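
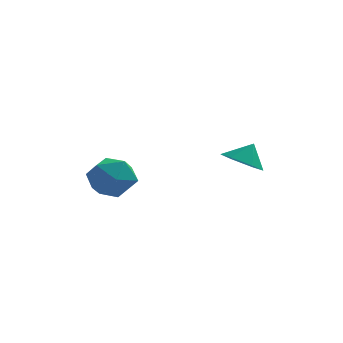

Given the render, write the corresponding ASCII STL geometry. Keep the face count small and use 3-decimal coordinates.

solid 
facet normal -0.000 0.945 0.327
outer loop
vertex -2.186 -1.118 -2.375
vertex -2.192 -1.513 -1.232
vertex -1.142 -1.317 -1.798
endloop
endfacet
facet normal 0.337 0.892 -0.301
outer loop
vertex -2.186 -1.118 -2.375
vertex -1.142 -1.317 -1.798
vertex -1.27 -1.658 -2.951
endloop
endfacet
facet normal -0.122 0.620 -0.775
outer loop
vertex -2.186 -1.118 -2.375
vertex -1.27 -1.658 -2.951
vertex -2.4 -2.064 -3.098
endloop
endfacet
facet normal -0.743 0.505 -0.440
outer loop
vertex -2.186 -1.118 -2.375
vertex -2.4 -2.064 -3.098
vertex -2.97 -1.975 -2.035
endloop
endfacet
facet normal -0.667 0.705 0.240
outer loop
vertex -2.186 -1.118 -2.375
vertex -2.97 -1.975 -2.035
vertex -2.192 -1.513 -1.232
endloop
endfacet
facet normal 0.874 0.431 -0.224
outer loop
vertex -1.27 -1.658 -2.951
vertex -1.142 -1.317 -1.798
vertex -0.71 -2.385 -2.165
endloop
endfacet
facet normal 0.330 0.516 0.791
outer loop
vertex -1.142 -1.317 -1.798
vertex -2.192 -1.513 -1.232
vertex -1.28 -2.296 -1.102
endloop
endfacet
facet normal -0.748 0.128 0.651
outer loop
vertex -2.192 -1.513 -1.232
vertex -2.97 -1.975 -2.035
vertex -2.41 -2.702 -1.249
endloop
endfacet
facet normal -0.871 -0.197 -0.450
outer loop
vertex -2.97 -1.975 -2.035
vertex -2.4 -2.064 -3.098
vertex -2.538 -3.043 -2.402
endloop
endfacet
facet normal 0.133 -0.010 -0.991
outer loop
vertex -2.4 -2.064 -3.098
vertex -1.27 -1.658 -2.951
vertex -1.488 -2.847 -2.968
endloop
endfacet
facet normal 0.743 -0.505 0.440
outer loop
vertex -1.494 -3.242 -1.825
vertex -0.71 -2.385 -2.165
vertex -1.28 -2.296 -1.102
endloop
endfacet
facet normal 0.122 -0.620 0.775
outer loop
vertex -1.494 -3.242 -1.825
vertex -1.28 -2.296 -1.102
vertex -2.41 -2.702 -1.249
endloop
endfacet
facet normal -0.337 -0.892 0.301
outer loop
vertex -1.494 -3.242 -1.825
vertex -2.41 -2.702 -1.249
vertex -2.538 -3.043 -2.402
endloop
endfacet
facet normal 0.000 -0.945 -0.327
outer loop
vertex -1.494 -3.242 -1.825
vertex -2.538 -3.043 -2.402
vertex -1.488 -2.847 -2.968
endloop
endfacet
facet normal 0.667 -0.705 -0.240
outer loop
vertex -1.494 -3.242 -1.825
vertex -1.488 -2.847 -2.968
vertex -0.71 -2.385 -2.165
endloop
endfacet
facet normal 0.871 0.197 0.450
outer loop
vertex -1.28 -2.296 -1.102
vertex -0.71 -2.385 -2.165
vertex -1.142 -1.317 -1.798
endloop
endfacet
facet normal -0.133 0.010 0.991
outer loop
vertex -2.41 -2.702 -1.249
vertex -1.28 -2.296 -1.102
vertex -2.192 -1.513 -1.232
endloop
endfacet
facet normal -0.874 -0.431 0.224
outer loop
vertex -2.538 -3.043 -2.402
vertex -2.41 -2.702 -1.249
vertex -2.97 -1.975 -2.035
endloop
endfacet
facet normal -0.330 -0.516 -0.791
outer loop
vertex -1.488 -2.847 -2.968
vertex -2.538 -3.043 -2.402
vertex -2.4 -2.064 -3.098
endloop
endfacet
facet normal 0.748 -0.128 -0.651
outer loop
vertex -0.71 -2.385 -2.165
vertex -1.488 -2.847 -2.968
vertex -1.27 -1.658 -2.951
endloop
endfacet
facet normal -0.405 -0.370 -0.836
outer loop
vertex 4.168 1.904 -2.9
vertex 3.219 2.009 -2.487
vertex 3.638 2.788 -3.035
endloop
endfacet
facet normal 0.850 0.521 0.079
outer loop
vertex 4.168 1.904 -2.9
vertex 3.638 2.788 -3.035
vertex 3.701 2.451 -1.493
endloop
endfacet
facet normal -0.404 -0.371 -0.836
outer loop
vertex 3.638 2.788 -3.035
vertex 3.219 2.009 -2.487
vertex 2.689 2.894 -2.623
endloop
endfacet
facet normal 0.195 0.960 0.202
outer loop
vertex 3.638 2.788 -3.035
vertex 2.689 2.894 -2.623
vertex 3.701 2.451 -1.493
endloop
endfacet
facet normal -0.404 -0.371 -0.836
outer loop
vertex 2.689 2.894 -2.623
vertex 3.219 2.009 -2.487
vertex 2.27 2.115 -2.075
endloop
endfacet
facet normal -0.410 0.662 0.627
outer loop
vertex 2.689 2.894 -2.623
vertex 2.27 2.115 -2.075
vertex 3.701 2.451 -1.493
endloop
endfacet
facet normal -0.404 -0.371 -0.836
outer loop
vertex 2.27 2.115 -2.075
vertex 3.219 2.009 -2.487
vertex 2.801 1.231 -1.939
endloop
endfacet
facet normal -0.361 -0.074 0.930
outer loop
vertex 2.27 2.115 -2.075
vertex 2.801 1.231 -1.939
vertex 3.701 2.451 -1.493
endloop
endfacet
facet normal -0.405 -0.371 -0.836
outer loop
vertex 2.801 1.231 -1.939
vertex 3.219 2.009 -2.487
vertex 3.749 1.125 -2.352
endloop
endfacet
facet normal 0.294 -0.512 0.807
outer loop
vertex 2.801 1.231 -1.939
vertex 3.749 1.125 -2.352
vertex 3.701 2.451 -1.493
endloop
endfacet
facet normal -0.405 -0.370 -0.836
outer loop
vertex 3.749 1.125 -2.352
vertex 3.219 2.009 -2.487
vertex 4.168 1.904 -2.9
endloop
endfacet
facet normal 0.899 -0.215 0.382
outer loop
vertex 3.749 1.125 -2.352
vertex 4.168 1.904 -2.9
vertex 3.701 2.451 -1.493
endloop
endfacet

endsolid


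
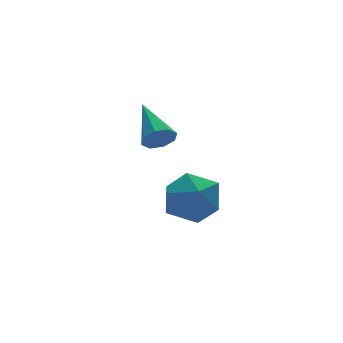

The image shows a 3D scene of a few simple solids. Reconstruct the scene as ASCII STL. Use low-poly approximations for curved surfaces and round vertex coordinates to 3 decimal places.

solid 
facet normal -0.458 -0.144 0.877
outer loop
vertex 0.373 -3.274 -3.295
vertex 1.072 -3.989 -3.047
vertex 1.235 -3.002 -2.8
endloop
endfacet
facet normal -0.542 0.528 0.654
outer loop
vertex 0.373 -3.274 -3.295
vertex 1.235 -3.002 -2.8
vertex 0.876 -2.418 -3.569
endloop
endfacet
facet normal -0.860 0.510 0.014
outer loop
vertex 0.373 -3.274 -3.295
vertex 0.876 -2.418 -3.569
vertex 0.492 -3.045 -4.292
endloop
endfacet
facet normal -0.973 -0.173 -0.156
outer loop
vertex 0.373 -3.274 -3.295
vertex 0.492 -3.045 -4.292
vertex 0.613 -4.016 -3.969
endloop
endfacet
facet normal -0.724 -0.577 0.377
outer loop
vertex 0.373 -3.274 -3.295
vertex 0.613 -4.016 -3.969
vertex 1.072 -3.989 -3.047
endloop
endfacet
facet normal 0.106 0.815 0.570
outer loop
vertex 0.876 -2.418 -3.569
vertex 1.235 -3.002 -2.8
vertex 1.887 -2.604 -3.491
endloop
endfacet
facet normal 0.241 -0.273 0.931
outer loop
vertex 1.235 -3.002 -2.8
vertex 1.072 -3.989 -3.047
vertex 2.008 -3.575 -3.168
endloop
endfacet
facet normal -0.189 -0.974 0.122
outer loop
vertex 1.072 -3.989 -3.047
vertex 0.613 -4.016 -3.969
vertex 1.624 -4.202 -3.891
endloop
endfacet
facet normal -0.590 -0.320 -0.741
outer loop
vertex 0.613 -4.016 -3.969
vertex 0.492 -3.045 -4.292
vertex 1.265 -3.618 -4.66
endloop
endfacet
facet normal -0.408 0.786 -0.465
outer loop
vertex 0.492 -3.045 -4.292
vertex 0.876 -2.418 -3.569
vertex 1.428 -2.631 -4.413
endloop
endfacet
facet normal 0.973 0.173 0.156
outer loop
vertex 2.127 -3.346 -4.165
vertex 1.887 -2.604 -3.491
vertex 2.008 -3.575 -3.168
endloop
endfacet
facet normal 0.860 -0.510 -0.014
outer loop
vertex 2.127 -3.346 -4.165
vertex 2.008 -3.575 -3.168
vertex 1.624 -4.202 -3.891
endloop
endfacet
facet normal 0.542 -0.528 -0.654
outer loop
vertex 2.127 -3.346 -4.165
vertex 1.624 -4.202 -3.891
vertex 1.265 -3.618 -4.66
endloop
endfacet
facet normal 0.458 0.144 -0.877
outer loop
vertex 2.127 -3.346 -4.165
vertex 1.265 -3.618 -4.66
vertex 1.428 -2.631 -4.413
endloop
endfacet
facet normal 0.724 0.577 -0.377
outer loop
vertex 2.127 -3.346 -4.165
vertex 1.428 -2.631 -4.413
vertex 1.887 -2.604 -3.491
endloop
endfacet
facet normal 0.590 0.320 0.741
outer loop
vertex 2.008 -3.575 -3.168
vertex 1.887 -2.604 -3.491
vertex 1.235 -3.002 -2.8
endloop
endfacet
facet normal 0.408 -0.786 0.465
outer loop
vertex 1.624 -4.202 -3.891
vertex 2.008 -3.575 -3.168
vertex 1.072 -3.989 -3.047
endloop
endfacet
facet normal -0.106 -0.815 -0.570
outer loop
vertex 1.265 -3.618 -4.66
vertex 1.624 -4.202 -3.891
vertex 0.613 -4.016 -3.969
endloop
endfacet
facet normal -0.241 0.273 -0.931
outer loop
vertex 1.428 -2.631 -4.413
vertex 1.265 -3.618 -4.66
vertex 0.492 -3.045 -4.292
endloop
endfacet
facet normal 0.189 0.974 -0.122
outer loop
vertex 1.887 -2.604 -3.491
vertex 1.428 -2.631 -4.413
vertex 0.876 -2.418 -3.569
endloop
endfacet
facet normal -0.159 -0.889 -0.430
outer loop
vertex -0.128 -4.316 0.027
vertex -0.298 -4.064 -0.431
vertex 0.187 -4.242 -0.242
endloop
endfacet
facet normal 0.662 -0.139 0.737
outer loop
vertex -0.128 -4.316 0.027
vertex 0.187 -4.242 -0.242
vertex -0.042 -2.616 0.271
endloop
endfacet
facet normal -0.158 -0.888 -0.431
outer loop
vertex 0.187 -4.242 -0.242
vertex -0.298 -4.064 -0.431
vertex 0.218 -4.063 -0.622
endloop
endfacet
facet normal 0.987 0.099 0.127
outer loop
vertex 0.187 -4.242 -0.242
vertex 0.218 -4.063 -0.622
vertex -0.042 -2.616 0.271
endloop
endfacet
facet normal -0.158 -0.889 -0.431
outer loop
vertex 0.218 -4.063 -0.622
vertex -0.298 -4.064 -0.431
vertex -0.053 -3.885 -0.89
endloop
endfacet
facet normal 0.761 0.434 -0.482
outer loop
vertex 0.218 -4.063 -0.622
vertex -0.053 -3.885 -0.89
vertex -0.042 -2.616 0.271
endloop
endfacet
facet normal -0.156 -0.889 -0.430
outer loop
vertex -0.053 -3.885 -0.89
vertex -0.298 -4.064 -0.431
vertex -0.468 -3.812 -0.89
endloop
endfacet
facet normal 0.118 0.670 -0.733
outer loop
vertex -0.053 -3.885 -0.89
vertex -0.468 -3.812 -0.89
vertex -0.042 -2.616 0.271
endloop
endfacet
facet normal -0.156 -0.889 -0.430
outer loop
vertex -0.468 -3.812 -0.89
vertex -0.298 -4.064 -0.431
vertex -0.783 -3.887 -0.621
endloop
endfacet
facet normal -0.569 0.668 -0.480
outer loop
vertex -0.468 -3.812 -0.89
vertex -0.783 -3.887 -0.621
vertex -0.042 -2.616 0.271
endloop
endfacet
facet normal -0.155 -0.889 -0.431
outer loop
vertex -0.783 -3.887 -0.621
vertex -0.298 -4.064 -0.431
vertex -0.814 -4.066 -0.241
endloop
endfacet
facet normal -0.894 0.430 0.130
outer loop
vertex -0.783 -3.887 -0.621
vertex -0.814 -4.066 -0.241
vertex -0.042 -2.616 0.271
endloop
endfacet
facet normal -0.155 -0.889 -0.431
outer loop
vertex -0.814 -4.066 -0.241
vertex -0.298 -4.064 -0.431
vertex -0.542 -4.244 0.028
endloop
endfacet
facet normal -0.668 0.095 0.738
outer loop
vertex -0.814 -4.066 -0.241
vertex -0.542 -4.244 0.028
vertex -0.042 -2.616 0.271
endloop
endfacet
facet normal -0.156 -0.889 -0.431
outer loop
vertex -0.542 -4.244 0.028
vertex -0.298 -4.064 -0.431
vertex -0.128 -4.316 0.027
endloop
endfacet
facet normal -0.022 -0.141 0.990
outer loop
vertex -0.542 -4.244 0.028
vertex -0.128 -4.316 0.027
vertex -0.042 -2.616 0.271
endloop
endfacet

endsolid


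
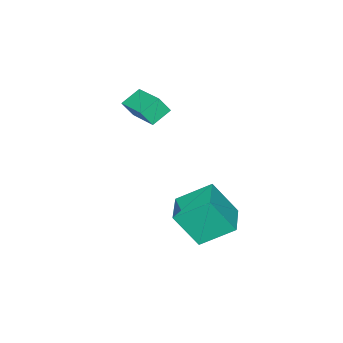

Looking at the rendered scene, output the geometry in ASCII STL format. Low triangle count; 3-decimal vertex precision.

solid 
facet normal -0.285 0.483 -0.828
outer loop
vertex 1.761 4.462 -2.171
vertex 3.189 5.453 -2.085
vertex 2.786 3.085 -3.328
endloop
endfacet
facet normal -0.821 -0.569 -0.049
outer loop
vertex 3.411 2.027 -1.515
vertex 1.761 4.462 -2.171
vertex 2.786 3.085 -3.328
endloop
endfacet
facet normal -0.285 0.483 -0.828
outer loop
vertex 2.786 3.085 -3.328
vertex 3.189 5.453 -2.085
vertex 4.214 4.076 -3.242
endloop
endfacet
facet normal 0.495 -0.665 -0.559
outer loop
vertex 4.214 4.076 -3.242
vertex 3.411 2.027 -1.515
vertex 2.786 3.085 -3.328
endloop
endfacet
facet normal -0.495 0.665 0.559
outer loop
vertex 1.761 4.462 -2.171
vertex 3.814 4.395 -0.272
vertex 3.189 5.453 -2.085
endloop
endfacet
facet normal -0.821 -0.569 -0.049
outer loop
vertex 2.386 3.404 -0.358
vertex 1.761 4.462 -2.171
vertex 3.411 2.027 -1.515
endloop
endfacet
facet normal -0.495 0.665 0.559
outer loop
vertex 2.386 3.404 -0.358
vertex 3.814 4.395 -0.272
vertex 1.761 4.462 -2.171
endloop
endfacet
facet normal 0.821 0.569 0.049
outer loop
vertex 3.189 5.453 -2.085
vertex 3.814 4.395 -0.272
vertex 4.214 4.076 -3.242
endloop
endfacet
facet normal 0.495 -0.665 -0.559
outer loop
vertex 4.839 3.018 -1.429
vertex 3.411 2.027 -1.515
vertex 4.214 4.076 -3.242
endloop
endfacet
facet normal 0.821 0.569 0.049
outer loop
vertex 4.214 4.076 -3.242
vertex 3.814 4.395 -0.272
vertex 4.839 3.018 -1.429
endloop
endfacet
facet normal 0.285 -0.483 0.828
outer loop
vertex 4.839 3.018 -1.429
vertex 2.386 3.404 -0.358
vertex 3.411 2.027 -1.515
endloop
endfacet
facet normal 0.285 -0.483 0.828
outer loop
vertex 3.814 4.395 -0.272
vertex 2.386 3.404 -0.358
vertex 4.839 3.018 -1.429
endloop
endfacet
facet normal -0.352 0.422 -0.835
outer loop
vertex 0.665 -1.709 2.17
vertex 1.448 0.163 2.786
vertex 1.697 -1.956 1.61
endloop
endfacet
facet normal -0.369 -0.883 -0.291
outer loop
vertex 2.052 -2.383 2.454
vertex 0.665 -1.709 2.17
vertex 1.697 -1.956 1.61
endloop
endfacet
facet normal -0.352 0.422 -0.835
outer loop
vertex 1.697 -1.956 1.61
vertex 1.448 0.163 2.786
vertex 2.48 -0.085 2.226
endloop
endfacet
facet normal 0.860 -0.206 -0.466
outer loop
vertex 2.48 -0.085 2.226
vertex 2.052 -2.383 2.454
vertex 1.697 -1.956 1.61
endloop
endfacet
facet normal -0.860 0.206 0.466
outer loop
vertex 0.665 -1.709 2.17
vertex 1.803 -0.264 3.63
vertex 1.448 0.163 2.786
endloop
endfacet
facet normal -0.370 -0.883 -0.290
outer loop
vertex 1.02 -2.135 3.014
vertex 0.665 -1.709 2.17
vertex 2.052 -2.383 2.454
endloop
endfacet
facet normal -0.860 0.207 0.466
outer loop
vertex 1.02 -2.135 3.014
vertex 1.803 -0.264 3.63
vertex 0.665 -1.709 2.17
endloop
endfacet
facet normal 0.370 0.882 0.291
outer loop
vertex 1.448 0.163 2.786
vertex 1.803 -0.264 3.63
vertex 2.48 -0.085 2.226
endloop
endfacet
facet normal 0.860 -0.206 -0.466
outer loop
vertex 2.835 -0.511 3.07
vertex 2.052 -2.383 2.454
vertex 2.48 -0.085 2.226
endloop
endfacet
facet normal 0.369 0.883 0.290
outer loop
vertex 2.48 -0.085 2.226
vertex 1.803 -0.264 3.63
vertex 2.835 -0.511 3.07
endloop
endfacet
facet normal 0.352 -0.422 0.835
outer loop
vertex 2.835 -0.511 3.07
vertex 1.02 -2.135 3.014
vertex 2.052 -2.383 2.454
endloop
endfacet
facet normal 0.352 -0.422 0.835
outer loop
vertex 1.803 -0.264 3.63
vertex 1.02 -2.135 3.014
vertex 2.835 -0.511 3.07
endloop
endfacet

endsolid


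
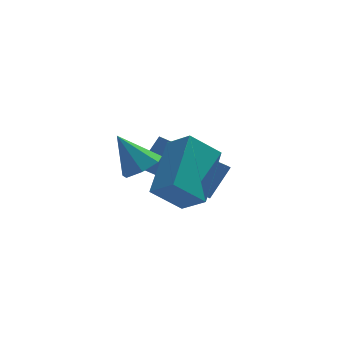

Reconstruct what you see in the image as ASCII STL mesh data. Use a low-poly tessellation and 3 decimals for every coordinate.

solid 
facet normal -0.816 0.364 0.450
outer loop
vertex -1.944 2.82 0.036
vertex -1.278 3.209 0.93
vertex -1.784 3.917 -0.561
endloop
endfacet
facet normal -0.564 -0.330 -0.757
outer loop
vertex -0.062 3.151 -1.51
vertex -1.944 2.82 0.036
vertex -1.784 3.917 -0.561
endloop
endfacet
facet normal -0.816 0.364 0.450
outer loop
vertex -1.784 3.917 -0.561
vertex -1.278 3.209 0.93
vertex -1.118 4.307 0.332
endloop
endfacet
facet normal 0.126 0.871 -0.474
outer loop
vertex -1.118 4.307 0.332
vertex -0.062 3.151 -1.51
vertex -1.784 3.917 -0.561
endloop
endfacet
facet normal -0.127 -0.872 0.474
outer loop
vertex -1.944 2.82 0.036
vertex 0.444 2.443 -0.019
vertex -1.278 3.209 0.93
endloop
endfacet
facet normal -0.564 -0.330 -0.757
outer loop
vertex -0.222 2.053 -0.912
vertex -1.944 2.82 0.036
vertex -0.062 3.151 -1.51
endloop
endfacet
facet normal -0.127 -0.871 0.475
outer loop
vertex -0.222 2.053 -0.912
vertex 0.444 2.443 -0.019
vertex -1.944 2.82 0.036
endloop
endfacet
facet normal 0.564 0.330 0.757
outer loop
vertex -1.278 3.209 0.93
vertex 0.444 2.443 -0.019
vertex -1.118 4.307 0.332
endloop
endfacet
facet normal 0.127 0.871 -0.474
outer loop
vertex 0.604 3.54 -0.616
vertex -0.062 3.151 -1.51
vertex -1.118 4.307 0.332
endloop
endfacet
facet normal 0.564 0.330 0.757
outer loop
vertex -1.118 4.307 0.332
vertex 0.444 2.443 -0.019
vertex 0.604 3.54 -0.616
endloop
endfacet
facet normal 0.816 -0.364 -0.450
outer loop
vertex 0.604 3.54 -0.616
vertex -0.222 2.053 -0.912
vertex -0.062 3.151 -1.51
endloop
endfacet
facet normal 0.816 -0.364 -0.450
outer loop
vertex 0.444 2.443 -0.019
vertex -0.222 2.053 -0.912
vertex 0.604 3.54 -0.616
endloop
endfacet
facet normal 0.462 -0.353 -0.814
outer loop
vertex -2.008 0.39 1.765
vertex -2.348 0.755 1.414
vertex -1.807 0.87 1.671
endloop
endfacet
facet normal 0.540 -0.062 0.839
outer loop
vertex -2.008 0.39 1.765
vertex -1.807 0.87 1.671
vertex -2.912 1.185 2.406
endloop
endfacet
facet normal 0.462 -0.353 -0.814
outer loop
vertex -1.807 0.87 1.671
vertex -2.348 0.755 1.414
vertex -2.013 1.264 1.383
endloop
endfacet
facet normal 0.537 0.663 0.523
outer loop
vertex -1.807 0.87 1.671
vertex -2.013 1.264 1.383
vertex -2.912 1.185 2.406
endloop
endfacet
facet normal 0.463 -0.354 -0.813
outer loop
vertex -2.013 1.264 1.383
vertex -2.348 0.755 1.414
vertex -2.471 1.274 1.118
endloop
endfacet
facet normal -0.015 0.998 0.064
outer loop
vertex -2.013 1.264 1.383
vertex -2.471 1.274 1.118
vertex -2.912 1.185 2.406
endloop
endfacet
facet normal 0.462 -0.354 -0.813
outer loop
vertex -2.471 1.274 1.118
vertex -2.348 0.755 1.414
vertex -2.837 0.893 1.076
endloop
endfacet
facet normal -0.697 0.691 -0.191
outer loop
vertex -2.471 1.274 1.118
vertex -2.837 0.893 1.076
vertex -2.912 1.185 2.406
endloop
endfacet
facet normal 0.463 -0.353 -0.813
outer loop
vertex -2.837 0.893 1.076
vertex -2.348 0.755 1.414
vertex -2.834 0.408 1.288
endloop
endfacet
facet normal -0.998 -0.028 -0.050
outer loop
vertex -2.837 0.893 1.076
vertex -2.834 0.408 1.288
vertex -2.912 1.185 2.406
endloop
endfacet
facet normal 0.463 -0.353 -0.813
outer loop
vertex -2.834 0.408 1.288
vertex -2.348 0.755 1.414
vertex -2.465 0.184 1.595
endloop
endfacet
facet normal -0.690 -0.616 0.380
outer loop
vertex -2.834 0.408 1.288
vertex -2.465 0.184 1.595
vertex -2.912 1.185 2.406
endloop
endfacet
facet normal 0.462 -0.353 -0.814
outer loop
vertex -2.465 0.184 1.595
vertex -2.348 0.755 1.414
vertex -2.008 0.39 1.765
endloop
endfacet
facet normal -0.004 -0.631 0.776
outer loop
vertex -2.465 0.184 1.595
vertex -2.008 0.39 1.765
vertex -2.912 1.185 2.406
endloop
endfacet
facet normal -0.520 0.617 -0.591
outer loop
vertex -1.447 1.916 1.509
vertex -0.598 1.904 0.749
vertex -2.232 0.436 0.656
endloop
endfacet
facet normal -0.744 0.010 0.668
outer loop
vertex -1.742 -0.144 1.211
vertex -1.447 1.916 1.509
vertex -2.232 0.436 0.656
endloop
endfacet
facet normal -0.520 0.617 -0.591
outer loop
vertex -2.232 0.436 0.656
vertex -0.598 1.904 0.749
vertex -1.382 0.424 -0.105
endloop
endfacet
facet normal -0.418 -0.787 -0.454
outer loop
vertex -1.382 0.424 -0.105
vertex -1.742 -0.144 1.211
vertex -2.232 0.436 0.656
endloop
endfacet
facet normal 0.418 0.787 0.454
outer loop
vertex -1.447 1.916 1.509
vertex -0.108 1.324 1.304
vertex -0.598 1.904 0.749
endloop
endfacet
facet normal -0.745 0.010 0.666
outer loop
vertex -0.958 1.336 2.065
vertex -1.447 1.916 1.509
vertex -1.742 -0.144 1.211
endloop
endfacet
facet normal 0.418 0.787 0.454
outer loop
vertex -0.958 1.336 2.065
vertex -0.108 1.324 1.304
vertex -1.447 1.916 1.509
endloop
endfacet
facet normal 0.745 -0.009 -0.667
outer loop
vertex -0.598 1.904 0.749
vertex -0.108 1.324 1.304
vertex -1.382 0.424 -0.105
endloop
endfacet
facet normal -0.417 -0.787 -0.454
outer loop
vertex -0.893 -0.156 0.451
vertex -1.742 -0.144 1.211
vertex -1.382 0.424 -0.105
endloop
endfacet
facet normal 0.745 -0.011 -0.667
outer loop
vertex -1.382 0.424 -0.105
vertex -0.108 1.324 1.304
vertex -0.893 -0.156 0.451
endloop
endfacet
facet normal 0.520 -0.617 0.591
outer loop
vertex -0.893 -0.156 0.451
vertex -0.958 1.336 2.065
vertex -1.742 -0.144 1.211
endloop
endfacet
facet normal 0.520 -0.617 0.591
outer loop
vertex -0.108 1.324 1.304
vertex -0.958 1.336 2.065
vertex -0.893 -0.156 0.451
endloop
endfacet

endsolid


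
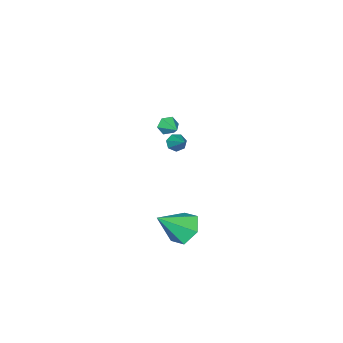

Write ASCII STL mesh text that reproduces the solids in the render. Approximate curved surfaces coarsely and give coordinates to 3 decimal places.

solid 
facet normal -0.679 0.322 -0.660
outer loop
vertex -0.605 3.884 -4.071
vertex -1.318 3.262 -3.641
vertex -1.197 4.234 -3.292
endloop
endfacet
facet normal 0.706 0.667 0.237
outer loop
vertex -0.605 3.884 -4.071
vertex -1.197 4.234 -3.292
vertex -0.002 2.638 -2.359
endloop
endfacet
facet normal -0.679 0.322 -0.660
outer loop
vertex -1.197 4.234 -3.292
vertex -1.318 3.262 -3.641
vertex -1.911 3.612 -2.861
endloop
endfacet
facet normal 0.048 0.531 0.846
outer loop
vertex -1.197 4.234 -3.292
vertex -1.911 3.612 -2.861
vertex -0.002 2.638 -2.359
endloop
endfacet
facet normal -0.679 0.322 -0.660
outer loop
vertex -1.911 3.612 -2.861
vertex -1.318 3.262 -3.641
vertex -2.032 2.64 -3.21
endloop
endfacet
facet normal -0.372 -0.272 0.887
outer loop
vertex -1.911 3.612 -2.861
vertex -2.032 2.64 -3.21
vertex -0.002 2.638 -2.359
endloop
endfacet
facet normal -0.678 0.321 -0.661
outer loop
vertex -2.032 2.64 -3.21
vertex -1.318 3.262 -3.641
vertex -1.439 2.289 -3.989
endloop
endfacet
facet normal -0.135 -0.938 0.320
outer loop
vertex -2.032 2.64 -3.21
vertex -1.439 2.289 -3.989
vertex -0.002 2.638 -2.359
endloop
endfacet
facet normal -0.679 0.321 -0.660
outer loop
vertex -1.439 2.289 -3.989
vertex -1.318 3.262 -3.641
vertex -0.726 2.911 -4.42
endloop
endfacet
facet normal 0.524 -0.801 -0.290
outer loop
vertex -1.439 2.289 -3.989
vertex -0.726 2.911 -4.42
vertex -0.002 2.638 -2.359
endloop
endfacet
facet normal -0.679 0.321 -0.660
outer loop
vertex -0.726 2.911 -4.42
vertex -1.318 3.262 -3.641
vertex -0.605 3.884 -4.071
endloop
endfacet
facet normal 0.944 0.001 -0.331
outer loop
vertex -0.726 2.911 -4.42
vertex -0.605 3.884 -4.071
vertex -0.002 2.638 -2.359
endloop
endfacet
facet normal -0.399 -0.708 -0.582
outer loop
vertex -0.437 2.998 2.769
vertex -0.908 3.105 2.962
vertex -0.672 3.313 2.547
endloop
endfacet
facet normal 0.838 0.308 -0.450
outer loop
vertex -0.437 2.998 2.769
vertex -0.672 3.313 2.547
vertex -0.292 4.195 3.858
endloop
endfacet
facet normal -0.399 -0.708 -0.582
outer loop
vertex -0.672 3.313 2.547
vertex -0.908 3.105 2.962
vertex -1.085 3.471 2.638
endloop
endfacet
facet normal 0.175 0.793 -0.584
outer loop
vertex -0.672 3.313 2.547
vertex -1.085 3.471 2.638
vertex -0.292 4.195 3.858
endloop
endfacet
facet normal -0.400 -0.708 -0.582
outer loop
vertex -1.085 3.471 2.638
vertex -0.908 3.105 2.962
vertex -1.364 3.354 2.972
endloop
endfacet
facet normal -0.530 0.834 -0.151
outer loop
vertex -1.085 3.471 2.638
vertex -1.364 3.354 2.972
vertex -0.292 4.195 3.858
endloop
endfacet
facet normal -0.399 -0.708 -0.582
outer loop
vertex -1.364 3.354 2.972
vertex -0.908 3.105 2.962
vertex -1.3 3.049 3.299
endloop
endfacet
facet normal -0.750 0.404 0.524
outer loop
vertex -1.364 3.354 2.972
vertex -1.3 3.049 3.299
vertex -0.292 4.195 3.858
endloop
endfacet
facet normal -0.400 -0.707 -0.583
outer loop
vertex -1.3 3.049 3.299
vertex -0.908 3.105 2.962
vertex -0.94 2.786 3.371
endloop
endfacet
facet normal -0.316 -0.177 0.932
outer loop
vertex -1.3 3.049 3.299
vertex -0.94 2.786 3.371
vertex -0.292 4.195 3.858
endloop
endfacet
facet normal -0.401 -0.707 -0.583
outer loop
vertex -0.94 2.786 3.371
vertex -0.908 3.105 2.962
vertex -0.556 2.763 3.135
endloop
endfacet
facet normal 0.442 -0.468 0.765
outer loop
vertex -0.94 2.786 3.371
vertex -0.556 2.763 3.135
vertex -0.292 4.195 3.858
endloop
endfacet
facet normal -0.400 -0.707 -0.584
outer loop
vertex -0.556 2.763 3.135
vertex -0.908 3.105 2.962
vertex -0.437 2.998 2.769
endloop
endfacet
facet normal 0.956 -0.252 0.149
outer loop
vertex -0.556 2.763 3.135
vertex -0.437 2.998 2.769
vertex -0.292 4.195 3.858
endloop
endfacet
facet normal -0.376 -0.867 -0.328
outer loop
vertex -3.902 -0.584 1.316
vertex -4.072 -0.321 0.816
vertex -3.537 -0.567 0.853
endloop
endfacet
facet normal 0.782 -0.113 0.613
outer loop
vertex -3.902 -0.584 1.316
vertex -3.537 -0.567 0.853
vertex -3.628 0.701 1.204
endloop
endfacet
facet normal -0.376 -0.867 -0.328
outer loop
vertex -3.537 -0.567 0.853
vertex -4.072 -0.321 0.816
vertex -3.707 -0.304 0.353
endloop
endfacet
facet normal 0.958 0.139 -0.253
outer loop
vertex -3.537 -0.567 0.853
vertex -3.707 -0.304 0.353
vertex -3.628 0.701 1.204
endloop
endfacet
facet normal -0.376 -0.867 -0.328
outer loop
vertex -3.707 -0.304 0.353
vertex -4.072 -0.321 0.816
vertex -4.242 -0.058 0.316
endloop
endfacet
facet normal 0.325 0.596 -0.734
outer loop
vertex -3.707 -0.304 0.353
vertex -4.242 -0.058 0.316
vertex -3.628 0.701 1.204
endloop
endfacet
facet normal -0.376 -0.867 -0.328
outer loop
vertex -4.242 -0.058 0.316
vertex -4.072 -0.321 0.816
vertex -4.607 -0.075 0.779
endloop
endfacet
facet normal -0.483 0.802 -0.351
outer loop
vertex -4.242 -0.058 0.316
vertex -4.607 -0.075 0.779
vertex -3.628 0.701 1.204
endloop
endfacet
facet normal -0.376 -0.867 -0.328
outer loop
vertex -4.607 -0.075 0.779
vertex -4.072 -0.321 0.816
vertex -4.437 -0.338 1.279
endloop
endfacet
facet normal -0.659 0.550 0.513
outer loop
vertex -4.607 -0.075 0.779
vertex -4.437 -0.338 1.279
vertex -3.628 0.701 1.204
endloop
endfacet
facet normal -0.376 -0.867 -0.328
outer loop
vertex -4.437 -0.338 1.279
vertex -4.072 -0.321 0.816
vertex -3.902 -0.584 1.316
endloop
endfacet
facet normal -0.026 0.092 0.995
outer loop
vertex -4.437 -0.338 1.279
vertex -3.902 -0.584 1.316
vertex -3.628 0.701 1.204
endloop
endfacet

endsolid


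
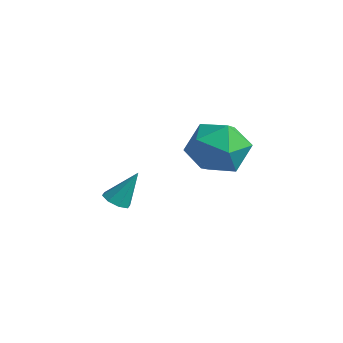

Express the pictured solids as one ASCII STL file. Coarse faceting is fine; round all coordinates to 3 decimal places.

solid 
facet normal -0.236 -0.468 -0.852
outer loop
vertex -2.504 1.094 -1.178
vertex -2.969 0.995 -0.995
vertex -2.76 1.376 -1.262
endloop
endfacet
facet normal 0.754 0.634 -0.169
outer loop
vertex -2.504 1.094 -1.178
vertex -2.76 1.376 -1.262
vertex -2.651 1.625 0.155
endloop
endfacet
facet normal -0.237 -0.467 -0.852
outer loop
vertex -2.76 1.376 -1.262
vertex -2.969 0.995 -0.995
vertex -3.139 1.435 -1.189
endloop
endfacet
facet normal 0.117 0.977 -0.181
outer loop
vertex -2.76 1.376 -1.262
vertex -3.139 1.435 -1.189
vertex -2.651 1.625 0.155
endloop
endfacet
facet normal -0.235 -0.467 -0.852
outer loop
vertex -3.139 1.435 -1.189
vertex -2.969 0.995 -0.995
vertex -3.418 1.236 -1.003
endloop
endfacet
facet normal -0.543 0.836 0.079
outer loop
vertex -3.139 1.435 -1.189
vertex -3.418 1.236 -1.003
vertex -2.651 1.625 0.155
endloop
endfacet
facet normal -0.235 -0.467 -0.852
outer loop
vertex -3.418 1.236 -1.003
vertex -2.969 0.995 -0.995
vertex -3.435 0.896 -0.812
endloop
endfacet
facet normal -0.839 0.298 0.456
outer loop
vertex -3.418 1.236 -1.003
vertex -3.435 0.896 -0.812
vertex -2.651 1.625 0.155
endloop
endfacet
facet normal -0.236 -0.465 -0.853
outer loop
vertex -3.435 0.896 -0.812
vertex -2.969 0.995 -0.995
vertex -3.179 0.614 -0.729
endloop
endfacet
facet normal -0.598 -0.327 0.732
outer loop
vertex -3.435 0.896 -0.812
vertex -3.179 0.614 -0.729
vertex -2.651 1.625 0.155
endloop
endfacet
facet normal -0.235 -0.466 -0.853
outer loop
vertex -3.179 0.614 -0.729
vertex -2.969 0.995 -0.995
vertex -2.8 0.555 -0.801
endloop
endfacet
facet normal 0.037 -0.669 0.743
outer loop
vertex -3.179 0.614 -0.729
vertex -2.8 0.555 -0.801
vertex -2.651 1.625 0.155
endloop
endfacet
facet normal -0.235 -0.466 -0.853
outer loop
vertex -2.8 0.555 -0.801
vertex -2.969 0.995 -0.995
vertex -2.52 0.754 -0.987
endloop
endfacet
facet normal 0.697 -0.529 0.484
outer loop
vertex -2.8 0.555 -0.801
vertex -2.52 0.754 -0.987
vertex -2.651 1.625 0.155
endloop
endfacet
facet normal -0.236 -0.468 -0.852
outer loop
vertex -2.52 0.754 -0.987
vertex -2.969 0.995 -0.995
vertex -2.504 1.094 -1.178
endloop
endfacet
facet normal 0.994 0.012 0.105
outer loop
vertex -2.52 0.754 -0.987
vertex -2.504 1.094 -1.178
vertex -2.651 1.625 0.155
endloop
endfacet
facet normal -0.984 -0.156 0.091
outer loop
vertex -0.227 2.365 2.277
vertex -0.048 1.304 2.393
vertex -0.07 1.948 3.264
endloop
endfacet
facet normal -0.804 0.491 0.335
outer loop
vertex -0.227 2.365 2.277
vertex -0.07 1.948 3.264
vertex 0.392 2.89 2.994
endloop
endfacet
facet normal -0.492 0.848 -0.196
outer loop
vertex -0.227 2.365 2.277
vertex 0.392 2.89 2.994
vertex 0.698 2.828 1.957
endloop
endfacet
facet normal -0.478 0.424 -0.769
outer loop
vertex -0.227 2.365 2.277
vertex 0.698 2.828 1.957
vertex 0.427 1.848 1.586
endloop
endfacet
facet normal -0.781 -0.197 -0.592
outer loop
vertex -0.227 2.365 2.277
vertex 0.427 1.848 1.586
vertex -0.048 1.304 2.393
endloop
endfacet
facet normal -0.323 0.404 0.856
outer loop
vertex 0.392 2.89 2.994
vertex -0.07 1.948 3.264
vertex 0.953 2.152 3.554
endloop
endfacet
facet normal -0.613 -0.642 0.459
outer loop
vertex -0.07 1.948 3.264
vertex -0.048 1.304 2.393
vertex 0.682 1.172 3.183
endloop
endfacet
facet normal -0.286 -0.708 -0.646
outer loop
vertex -0.048 1.304 2.393
vertex 0.427 1.848 1.586
vertex 0.988 1.11 2.146
endloop
endfacet
facet normal 0.205 0.296 -0.933
outer loop
vertex 0.427 1.848 1.586
vertex 0.698 2.828 1.957
vertex 1.45 2.052 1.876
endloop
endfacet
facet normal 0.183 0.983 -0.005
outer loop
vertex 0.698 2.828 1.957
vertex 0.392 2.89 2.994
vertex 1.428 2.696 2.747
endloop
endfacet
facet normal 0.478 -0.424 0.769
outer loop
vertex 1.607 1.635 2.863
vertex 0.953 2.152 3.554
vertex 0.682 1.172 3.183
endloop
endfacet
facet normal 0.492 -0.848 0.196
outer loop
vertex 1.607 1.635 2.863
vertex 0.682 1.172 3.183
vertex 0.988 1.11 2.146
endloop
endfacet
facet normal 0.804 -0.491 -0.335
outer loop
vertex 1.607 1.635 2.863
vertex 0.988 1.11 2.146
vertex 1.45 2.052 1.876
endloop
endfacet
facet normal 0.984 0.156 -0.091
outer loop
vertex 1.607 1.635 2.863
vertex 1.45 2.052 1.876
vertex 1.428 2.696 2.747
endloop
endfacet
facet normal 0.781 0.197 0.592
outer loop
vertex 1.607 1.635 2.863
vertex 1.428 2.696 2.747
vertex 0.953 2.152 3.554
endloop
endfacet
facet normal -0.205 -0.296 0.933
outer loop
vertex 0.682 1.172 3.183
vertex 0.953 2.152 3.554
vertex -0.07 1.948 3.264
endloop
endfacet
facet normal -0.183 -0.983 0.005
outer loop
vertex 0.988 1.11 2.146
vertex 0.682 1.172 3.183
vertex -0.048 1.304 2.393
endloop
endfacet
facet normal 0.323 -0.404 -0.856
outer loop
vertex 1.45 2.052 1.876
vertex 0.988 1.11 2.146
vertex 0.427 1.848 1.586
endloop
endfacet
facet normal 0.613 0.642 -0.459
outer loop
vertex 1.428 2.696 2.747
vertex 1.45 2.052 1.876
vertex 0.698 2.828 1.957
endloop
endfacet
facet normal 0.286 0.708 0.646
outer loop
vertex 0.953 2.152 3.554
vertex 1.428 2.696 2.747
vertex 0.392 2.89 2.994
endloop
endfacet

endsolid


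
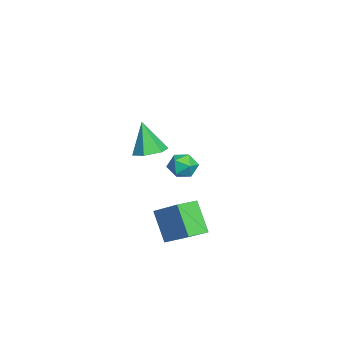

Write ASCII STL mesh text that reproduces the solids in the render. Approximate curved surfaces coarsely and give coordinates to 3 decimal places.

solid 
facet normal -0.605 -0.568 -0.557
outer loop
vertex -0.089 -1.215 -2.196
vertex -0.741 -0.447 -2.271
vertex 0.707 -0.676 -3.61
endloop
endfacet
facet normal 0.646 -0.760 0.074
outer loop
vertex 1.881 0.427 -2.529
vertex -0.089 -1.215 -2.196
vertex 0.707 -0.676 -3.61
endloop
endfacet
facet normal -0.605 -0.568 -0.557
outer loop
vertex 0.707 -0.676 -3.61
vertex -0.741 -0.447 -2.271
vertex 0.055 0.092 -3.685
endloop
endfacet
facet normal 0.466 0.315 -0.827
outer loop
vertex 0.055 0.092 -3.685
vertex 1.881 0.427 -2.529
vertex 0.707 -0.676 -3.61
endloop
endfacet
facet normal -0.466 -0.315 0.827
outer loop
vertex -0.089 -1.215 -2.196
vertex 0.433 0.656 -1.19
vertex -0.741 -0.447 -2.271
endloop
endfacet
facet normal 0.646 -0.760 0.074
outer loop
vertex 1.085 -0.112 -1.115
vertex -0.089 -1.215 -2.196
vertex 1.881 0.427 -2.529
endloop
endfacet
facet normal -0.466 -0.315 0.827
outer loop
vertex 1.085 -0.112 -1.115
vertex 0.433 0.656 -1.19
vertex -0.089 -1.215 -2.196
endloop
endfacet
facet normal -0.646 0.760 -0.074
outer loop
vertex -0.741 -0.447 -2.271
vertex 0.433 0.656 -1.19
vertex 0.055 0.092 -3.685
endloop
endfacet
facet normal 0.466 0.315 -0.827
outer loop
vertex 1.229 1.195 -2.604
vertex 1.881 0.427 -2.529
vertex 0.055 0.092 -3.685
endloop
endfacet
facet normal -0.646 0.760 -0.074
outer loop
vertex 0.055 0.092 -3.685
vertex 0.433 0.656 -1.19
vertex 1.229 1.195 -2.604
endloop
endfacet
facet normal 0.605 0.568 0.557
outer loop
vertex 1.229 1.195 -2.604
vertex 1.085 -0.112 -1.115
vertex 1.881 0.427 -2.529
endloop
endfacet
facet normal 0.605 0.568 0.557
outer loop
vertex 0.433 0.656 -1.19
vertex 1.085 -0.112 -1.115
vertex 1.229 1.195 -2.604
endloop
endfacet
facet normal -0.932 0.108 -0.345
outer loop
vertex -4.265 0.02 -1.878
vertex -4.44 -0.67 -1.621
vertex -4.535 -0.065 -1.176
endloop
endfacet
facet normal -0.654 0.739 -0.162
outer loop
vertex -4.265 0.02 -1.878
vertex -4.535 -0.065 -1.176
vertex -3.963 0.413 -1.306
endloop
endfacet
facet normal -0.058 0.837 -0.544
outer loop
vertex -4.265 0.02 -1.878
vertex -3.963 0.413 -1.306
vertex -3.514 0.103 -1.83
endloop
endfacet
facet normal 0.032 0.267 -0.963
outer loop
vertex -4.265 0.02 -1.878
vertex -3.514 0.103 -1.83
vertex -3.809 -0.566 -2.025
endloop
endfacet
facet normal -0.508 -0.184 -0.841
outer loop
vertex -4.265 0.02 -1.878
vertex -3.809 -0.566 -2.025
vertex -4.44 -0.67 -1.621
endloop
endfacet
facet normal -0.471 0.707 0.527
outer loop
vertex -3.963 0.413 -1.306
vertex -4.535 -0.065 -1.176
vertex -3.951 -0.034 -0.695
endloop
endfacet
facet normal -0.921 -0.314 0.230
outer loop
vertex -4.535 -0.065 -1.176
vertex -4.44 -0.67 -1.621
vertex -4.246 -0.703 -0.89
endloop
endfacet
facet normal -0.236 -0.787 -0.571
outer loop
vertex -4.44 -0.67 -1.621
vertex -3.809 -0.566 -2.025
vertex -3.797 -1.013 -1.414
endloop
endfacet
facet normal 0.637 -0.056 -0.769
outer loop
vertex -3.809 -0.566 -2.025
vertex -3.514 0.103 -1.83
vertex -3.225 -0.535 -1.544
endloop
endfacet
facet normal 0.491 0.866 -0.091
outer loop
vertex -3.514 0.103 -1.83
vertex -3.963 0.413 -1.306
vertex -3.32 0.07 -1.099
endloop
endfacet
facet normal -0.032 -0.267 0.963
outer loop
vertex -3.495 -0.62 -0.842
vertex -3.951 -0.034 -0.695
vertex -4.246 -0.703 -0.89
endloop
endfacet
facet normal 0.058 -0.837 0.544
outer loop
vertex -3.495 -0.62 -0.842
vertex -4.246 -0.703 -0.89
vertex -3.797 -1.013 -1.414
endloop
endfacet
facet normal 0.654 -0.739 0.162
outer loop
vertex -3.495 -0.62 -0.842
vertex -3.797 -1.013 -1.414
vertex -3.225 -0.535 -1.544
endloop
endfacet
facet normal 0.932 -0.108 0.345
outer loop
vertex -3.495 -0.62 -0.842
vertex -3.225 -0.535 -1.544
vertex -3.32 0.07 -1.099
endloop
endfacet
facet normal 0.508 0.184 0.841
outer loop
vertex -3.495 -0.62 -0.842
vertex -3.32 0.07 -1.099
vertex -3.951 -0.034 -0.695
endloop
endfacet
facet normal -0.637 0.056 0.769
outer loop
vertex -4.246 -0.703 -0.89
vertex -3.951 -0.034 -0.695
vertex -4.535 -0.065 -1.176
endloop
endfacet
facet normal -0.491 -0.866 0.091
outer loop
vertex -3.797 -1.013 -1.414
vertex -4.246 -0.703 -0.89
vertex -4.44 -0.67 -1.621
endloop
endfacet
facet normal 0.471 -0.707 -0.527
outer loop
vertex -3.225 -0.535 -1.544
vertex -3.797 -1.013 -1.414
vertex -3.809 -0.566 -2.025
endloop
endfacet
facet normal 0.921 0.314 -0.230
outer loop
vertex -3.32 0.07 -1.099
vertex -3.225 -0.535 -1.544
vertex -3.514 0.103 -1.83
endloop
endfacet
facet normal 0.236 0.787 0.571
outer loop
vertex -3.951 -0.034 -0.695
vertex -3.32 0.07 -1.099
vertex -3.963 0.413 -1.306
endloop
endfacet
facet normal 0.227 0.236 -0.945
outer loop
vertex 1.699 -1.409 2.002
vertex 0.974 -1.219 1.875
vertex 1.466 -0.696 2.124
endloop
endfacet
facet normal 0.771 0.146 0.620
outer loop
vertex 1.699 -1.409 2.002
vertex 1.466 -0.696 2.124
vertex 0.606 -1.601 3.405
endloop
endfacet
facet normal 0.227 0.236 -0.945
outer loop
vertex 1.466 -0.696 2.124
vertex 0.974 -1.219 1.875
vertex 0.741 -0.506 1.997
endloop
endfacet
facet normal 0.097 0.781 0.617
outer loop
vertex 1.466 -0.696 2.124
vertex 0.741 -0.506 1.997
vertex 0.606 -1.601 3.405
endloop
endfacet
facet normal 0.227 0.236 -0.945
outer loop
vertex 0.741 -0.506 1.997
vertex 0.974 -1.219 1.875
vertex 0.249 -1.029 1.748
endloop
endfacet
facet normal -0.760 0.547 0.352
outer loop
vertex 0.741 -0.506 1.997
vertex 0.249 -1.029 1.748
vertex 0.606 -1.601 3.405
endloop
endfacet
facet normal 0.227 0.236 -0.945
outer loop
vertex 0.249 -1.029 1.748
vertex 0.974 -1.219 1.875
vertex 0.483 -1.742 1.626
endloop
endfacet
facet normal -0.942 -0.325 0.091
outer loop
vertex 0.249 -1.029 1.748
vertex 0.483 -1.742 1.626
vertex 0.606 -1.601 3.405
endloop
endfacet
facet normal 0.228 0.236 -0.945
outer loop
vertex 0.483 -1.742 1.626
vertex 0.974 -1.219 1.875
vertex 1.207 -1.932 1.753
endloop
endfacet
facet normal -0.268 -0.959 0.095
outer loop
vertex 0.483 -1.742 1.626
vertex 1.207 -1.932 1.753
vertex 0.606 -1.601 3.405
endloop
endfacet
facet normal 0.227 0.236 -0.945
outer loop
vertex 1.207 -1.932 1.753
vertex 0.974 -1.219 1.875
vertex 1.699 -1.409 2.002
endloop
endfacet
facet normal 0.588 -0.724 0.359
outer loop
vertex 1.207 -1.932 1.753
vertex 1.699 -1.409 2.002
vertex 0.606 -1.601 3.405
endloop
endfacet

endsolid


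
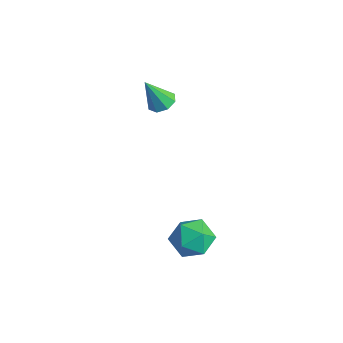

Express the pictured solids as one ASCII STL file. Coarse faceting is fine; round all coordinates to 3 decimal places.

solid 
facet normal 0.137 0.422 -0.896
outer loop
vertex -1.654 -1.26 1.473
vertex -2.351 -1.135 1.425
vertex -1.793 -0.777 1.679
endloop
endfacet
facet normal 0.846 0.016 0.533
outer loop
vertex -1.654 -1.26 1.473
vertex -1.793 -0.777 1.679
vertex -2.589 -1.865 2.975
endloop
endfacet
facet normal 0.137 0.422 -0.896
outer loop
vertex -1.793 -0.777 1.679
vertex -2.351 -1.135 1.425
vertex -2.26 -0.504 1.736
endloop
endfacet
facet normal 0.413 0.556 0.721
outer loop
vertex -1.793 -0.777 1.679
vertex -2.26 -0.504 1.736
vertex -2.589 -1.865 2.975
endloop
endfacet
facet normal 0.138 0.422 -0.896
outer loop
vertex -2.26 -0.504 1.736
vertex -2.351 -1.135 1.425
vertex -2.78 -0.6 1.611
endloop
endfacet
facet normal -0.288 0.682 0.673
outer loop
vertex -2.26 -0.504 1.736
vertex -2.78 -0.6 1.611
vertex -2.589 -1.865 2.975
endloop
endfacet
facet normal 0.137 0.422 -0.896
outer loop
vertex -2.78 -0.6 1.611
vertex -2.351 -1.135 1.425
vertex -3.048 -1.01 1.377
endloop
endfacet
facet normal -0.852 0.319 0.416
outer loop
vertex -2.78 -0.6 1.611
vertex -3.048 -1.01 1.377
vertex -2.589 -1.865 2.975
endloop
endfacet
facet normal 0.137 0.422 -0.896
outer loop
vertex -3.048 -1.01 1.377
vertex -2.351 -1.135 1.425
vertex -2.909 -1.493 1.171
endloop
endfacet
facet normal -0.943 -0.315 0.102
outer loop
vertex -3.048 -1.01 1.377
vertex -2.909 -1.493 1.171
vertex -2.589 -1.865 2.975
endloop
endfacet
facet normal 0.138 0.421 -0.896
outer loop
vertex -2.909 -1.493 1.171
vertex -2.351 -1.135 1.425
vertex -2.443 -1.767 1.114
endloop
endfacet
facet normal -0.513 -0.854 -0.085
outer loop
vertex -2.909 -1.493 1.171
vertex -2.443 -1.767 1.114
vertex -2.589 -1.865 2.975
endloop
endfacet
facet normal 0.137 0.421 -0.897
outer loop
vertex -2.443 -1.767 1.114
vertex -2.351 -1.135 1.425
vertex -1.923 -1.67 1.239
endloop
endfacet
facet normal 0.192 -0.981 -0.037
outer loop
vertex -2.443 -1.767 1.114
vertex -1.923 -1.67 1.239
vertex -2.589 -1.865 2.975
endloop
endfacet
facet normal 0.137 0.421 -0.896
outer loop
vertex -1.923 -1.67 1.239
vertex -2.351 -1.135 1.425
vertex -1.654 -1.26 1.473
endloop
endfacet
facet normal 0.754 -0.620 0.219
outer loop
vertex -1.923 -1.67 1.239
vertex -1.654 -1.26 1.473
vertex -2.589 -1.865 2.975
endloop
endfacet
facet normal 0.132 0.861 -0.492
outer loop
vertex 3.543 -2.799 -3.678
vertex 2.748 -2.339 -3.085
vertex 3.784 -2.298 -2.736
endloop
endfacet
facet normal 0.742 0.494 -0.453
outer loop
vertex 3.543 -2.799 -3.678
vertex 3.784 -2.298 -2.736
vertex 4.263 -3.248 -2.988
endloop
endfacet
facet normal 0.637 -0.143 -0.758
outer loop
vertex 3.543 -2.799 -3.678
vertex 4.263 -3.248 -2.988
vertex 3.523 -3.877 -3.492
endloop
endfacet
facet normal -0.039 -0.169 -0.985
outer loop
vertex 3.543 -2.799 -3.678
vertex 3.523 -3.877 -3.492
vertex 2.587 -3.314 -3.552
endloop
endfacet
facet normal -0.351 0.451 -0.821
outer loop
vertex 3.543 -2.799 -3.678
vertex 2.587 -3.314 -3.552
vertex 2.748 -2.339 -3.085
endloop
endfacet
facet normal 0.891 0.387 0.237
outer loop
vertex 4.263 -3.248 -2.988
vertex 3.784 -2.298 -2.736
vertex 3.913 -3.066 -1.968
endloop
endfacet
facet normal -0.097 0.980 0.173
outer loop
vertex 3.784 -2.298 -2.736
vertex 2.748 -2.339 -3.085
vertex 2.977 -2.503 -2.028
endloop
endfacet
facet normal -0.878 0.316 -0.358
outer loop
vertex 2.748 -2.339 -3.085
vertex 2.587 -3.314 -3.552
vertex 2.237 -3.132 -2.532
endloop
endfacet
facet normal -0.373 -0.687 -0.624
outer loop
vertex 2.587 -3.314 -3.552
vertex 3.523 -3.877 -3.492
vertex 2.716 -4.082 -2.784
endloop
endfacet
facet normal 0.721 -0.643 -0.256
outer loop
vertex 3.523 -3.877 -3.492
vertex 4.263 -3.248 -2.988
vertex 3.752 -4.041 -2.435
endloop
endfacet
facet normal 0.039 0.169 0.985
outer loop
vertex 2.957 -3.581 -1.842
vertex 3.913 -3.066 -1.968
vertex 2.977 -2.503 -2.028
endloop
endfacet
facet normal -0.637 0.143 0.758
outer loop
vertex 2.957 -3.581 -1.842
vertex 2.977 -2.503 -2.028
vertex 2.237 -3.132 -2.532
endloop
endfacet
facet normal -0.742 -0.494 0.453
outer loop
vertex 2.957 -3.581 -1.842
vertex 2.237 -3.132 -2.532
vertex 2.716 -4.082 -2.784
endloop
endfacet
facet normal -0.132 -0.861 0.492
outer loop
vertex 2.957 -3.581 -1.842
vertex 2.716 -4.082 -2.784
vertex 3.752 -4.041 -2.435
endloop
endfacet
facet normal 0.351 -0.451 0.821
outer loop
vertex 2.957 -3.581 -1.842
vertex 3.752 -4.041 -2.435
vertex 3.913 -3.066 -1.968
endloop
endfacet
facet normal 0.373 0.687 0.624
outer loop
vertex 2.977 -2.503 -2.028
vertex 3.913 -3.066 -1.968
vertex 3.784 -2.298 -2.736
endloop
endfacet
facet normal -0.721 0.643 0.256
outer loop
vertex 2.237 -3.132 -2.532
vertex 2.977 -2.503 -2.028
vertex 2.748 -2.339 -3.085
endloop
endfacet
facet normal -0.891 -0.387 -0.237
outer loop
vertex 2.716 -4.082 -2.784
vertex 2.237 -3.132 -2.532
vertex 2.587 -3.314 -3.552
endloop
endfacet
facet normal 0.097 -0.980 -0.173
outer loop
vertex 3.752 -4.041 -2.435
vertex 2.716 -4.082 -2.784
vertex 3.523 -3.877 -3.492
endloop
endfacet
facet normal 0.878 -0.316 0.358
outer loop
vertex 3.913 -3.066 -1.968
vertex 3.752 -4.041 -2.435
vertex 4.263 -3.248 -2.988
endloop
endfacet

endsolid


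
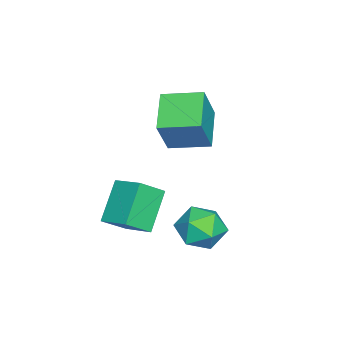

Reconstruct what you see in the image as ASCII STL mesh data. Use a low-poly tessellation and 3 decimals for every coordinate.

solid 
facet normal 0.106 -0.098 0.989
outer loop
vertex 3.674 2.215 -2.059
vertex 3.348 1.328 -2.112
vertex 4.276 1.497 -2.195
endloop
endfacet
facet normal 0.589 0.357 0.725
outer loop
vertex 3.674 2.215 -2.059
vertex 4.276 1.497 -2.195
vertex 4.384 2.303 -2.679
endloop
endfacet
facet normal 0.239 0.885 0.399
outer loop
vertex 3.674 2.215 -2.059
vertex 4.384 2.303 -2.679
vertex 3.524 2.632 -2.895
endloop
endfacet
facet normal -0.461 0.758 0.461
outer loop
vertex 3.674 2.215 -2.059
vertex 3.524 2.632 -2.895
vertex 2.884 2.03 -2.545
endloop
endfacet
facet normal -0.543 0.150 0.826
outer loop
vertex 3.674 2.215 -2.059
vertex 2.884 2.03 -2.545
vertex 3.348 1.328 -2.112
endloop
endfacet
facet normal 0.973 0.009 0.232
outer loop
vertex 4.384 2.303 -2.679
vertex 4.276 1.497 -2.195
vertex 4.496 1.47 -3.115
endloop
endfacet
facet normal 0.191 -0.726 0.660
outer loop
vertex 4.276 1.497 -2.195
vertex 3.348 1.328 -2.112
vertex 3.856 0.868 -2.765
endloop
endfacet
facet normal -0.859 -0.323 0.397
outer loop
vertex 3.348 1.328 -2.112
vertex 2.884 2.03 -2.545
vertex 2.996 1.197 -2.981
endloop
endfacet
facet normal -0.726 0.660 -0.193
outer loop
vertex 2.884 2.03 -2.545
vertex 3.524 2.632 -2.895
vertex 3.104 2.003 -3.465
endloop
endfacet
facet normal 0.405 0.866 -0.295
outer loop
vertex 3.524 2.632 -2.895
vertex 4.384 2.303 -2.679
vertex 4.032 2.172 -3.548
endloop
endfacet
facet normal 0.461 -0.758 -0.461
outer loop
vertex 3.706 1.285 -3.601
vertex 4.496 1.47 -3.115
vertex 3.856 0.868 -2.765
endloop
endfacet
facet normal -0.239 -0.885 -0.399
outer loop
vertex 3.706 1.285 -3.601
vertex 3.856 0.868 -2.765
vertex 2.996 1.197 -2.981
endloop
endfacet
facet normal -0.589 -0.357 -0.725
outer loop
vertex 3.706 1.285 -3.601
vertex 2.996 1.197 -2.981
vertex 3.104 2.003 -3.465
endloop
endfacet
facet normal -0.106 0.098 -0.989
outer loop
vertex 3.706 1.285 -3.601
vertex 3.104 2.003 -3.465
vertex 4.032 2.172 -3.548
endloop
endfacet
facet normal 0.543 -0.150 -0.826
outer loop
vertex 3.706 1.285 -3.601
vertex 4.032 2.172 -3.548
vertex 4.496 1.47 -3.115
endloop
endfacet
facet normal 0.726 -0.660 0.193
outer loop
vertex 3.856 0.868 -2.765
vertex 4.496 1.47 -3.115
vertex 4.276 1.497 -2.195
endloop
endfacet
facet normal -0.405 -0.866 0.295
outer loop
vertex 2.996 1.197 -2.981
vertex 3.856 0.868 -2.765
vertex 3.348 1.328 -2.112
endloop
endfacet
facet normal -0.973 -0.009 -0.232
outer loop
vertex 3.104 2.003 -3.465
vertex 2.996 1.197 -2.981
vertex 2.884 2.03 -2.545
endloop
endfacet
facet normal -0.191 0.726 -0.660
outer loop
vertex 4.032 2.172 -3.548
vertex 3.104 2.003 -3.465
vertex 3.524 2.632 -2.895
endloop
endfacet
facet normal 0.859 0.323 -0.397
outer loop
vertex 4.496 1.47 -3.115
vertex 4.032 2.172 -3.548
vertex 4.384 2.303 -2.679
endloop
endfacet
facet normal -0.709 0.072 0.701
outer loop
vertex 3.115 -1.338 -1.512
vertex 3.658 -0.316 -1.068
vertex 2.469 -0.681 -2.233
endloop
endfacet
facet normal -0.438 -0.824 -0.359
outer loop
vertex 3.682 -0.804 -3.432
vertex 3.115 -1.338 -1.512
vertex 2.469 -0.681 -2.233
endloop
endfacet
facet normal -0.709 0.072 0.701
outer loop
vertex 2.469 -0.681 -2.233
vertex 3.658 -0.316 -1.068
vertex 3.012 0.341 -1.789
endloop
endfacet
facet normal -0.552 0.561 -0.616
outer loop
vertex 3.012 0.341 -1.789
vertex 3.682 -0.804 -3.432
vertex 2.469 -0.681 -2.233
endloop
endfacet
facet normal 0.552 -0.561 0.616
outer loop
vertex 3.115 -1.338 -1.512
vertex 4.871 -0.439 -2.267
vertex 3.658 -0.316 -1.068
endloop
endfacet
facet normal -0.438 -0.824 -0.359
outer loop
vertex 4.328 -1.461 -2.711
vertex 3.115 -1.338 -1.512
vertex 3.682 -0.804 -3.432
endloop
endfacet
facet normal 0.552 -0.561 0.616
outer loop
vertex 4.328 -1.461 -2.711
vertex 4.871 -0.439 -2.267
vertex 3.115 -1.338 -1.512
endloop
endfacet
facet normal 0.438 0.824 0.359
outer loop
vertex 3.658 -0.316 -1.068
vertex 4.871 -0.439 -2.267
vertex 3.012 0.341 -1.789
endloop
endfacet
facet normal -0.552 0.561 -0.616
outer loop
vertex 4.225 0.218 -2.988
vertex 3.682 -0.804 -3.432
vertex 3.012 0.341 -1.789
endloop
endfacet
facet normal 0.438 0.824 0.359
outer loop
vertex 3.012 0.341 -1.789
vertex 4.871 -0.439 -2.267
vertex 4.225 0.218 -2.988
endloop
endfacet
facet normal 0.709 -0.072 -0.701
outer loop
vertex 4.225 0.218 -2.988
vertex 4.328 -1.461 -2.711
vertex 3.682 -0.804 -3.432
endloop
endfacet
facet normal 0.709 -0.072 -0.701
outer loop
vertex 4.871 -0.439 -2.267
vertex 4.328 -1.461 -2.711
vertex 4.225 0.218 -2.988
endloop
endfacet
facet normal -0.882 -0.178 0.436
outer loop
vertex 1.166 -0.356 1.643
vertex 0.999 1.102 1.899
vertex 0.421 -0.189 0.203
endloop
endfacet
facet normal 0.113 -0.979 -0.172
outer loop
vertex 1.841 0.098 -0.499
vertex 1.166 -0.356 1.643
vertex 0.421 -0.189 0.203
endloop
endfacet
facet normal -0.882 -0.178 0.436
outer loop
vertex 0.421 -0.189 0.203
vertex 0.999 1.102 1.899
vertex 0.253 1.269 0.459
endloop
endfacet
facet normal -0.457 0.102 -0.883
outer loop
vertex 0.253 1.269 0.459
vertex 1.841 0.098 -0.499
vertex 0.421 -0.189 0.203
endloop
endfacet
facet normal 0.457 -0.103 0.883
outer loop
vertex 1.166 -0.356 1.643
vertex 2.419 1.389 1.197
vertex 0.999 1.102 1.899
endloop
endfacet
facet normal 0.113 -0.979 -0.172
outer loop
vertex 2.587 -0.069 0.941
vertex 1.166 -0.356 1.643
vertex 1.841 0.098 -0.499
endloop
endfacet
facet normal 0.457 -0.102 0.883
outer loop
vertex 2.587 -0.069 0.941
vertex 2.419 1.389 1.197
vertex 1.166 -0.356 1.643
endloop
endfacet
facet normal -0.113 0.979 0.172
outer loop
vertex 0.999 1.102 1.899
vertex 2.419 1.389 1.197
vertex 0.253 1.269 0.459
endloop
endfacet
facet normal -0.457 0.103 -0.883
outer loop
vertex 1.674 1.556 -0.243
vertex 1.841 0.098 -0.499
vertex 0.253 1.269 0.459
endloop
endfacet
facet normal -0.113 0.979 0.172
outer loop
vertex 0.253 1.269 0.459
vertex 2.419 1.389 1.197
vertex 1.674 1.556 -0.243
endloop
endfacet
facet normal 0.882 0.178 -0.436
outer loop
vertex 1.674 1.556 -0.243
vertex 2.587 -0.069 0.941
vertex 1.841 0.098 -0.499
endloop
endfacet
facet normal 0.882 0.178 -0.436
outer loop
vertex 2.419 1.389 1.197
vertex 2.587 -0.069 0.941
vertex 1.674 1.556 -0.243
endloop
endfacet

endsolid


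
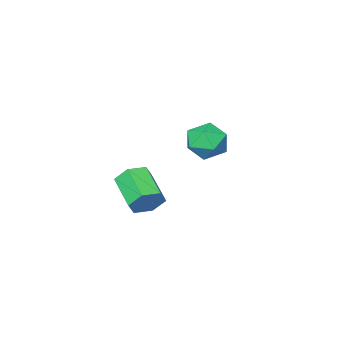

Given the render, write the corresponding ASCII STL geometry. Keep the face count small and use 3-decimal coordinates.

solid 
facet normal 0.100 0.811 0.577
outer loop
vertex -3.349 -0.659 0.948
vertex -4.336 -0.968 1.553
vertex -3.263 -1.359 1.917
endloop
endfacet
facet normal 0.736 0.578 0.352
outer loop
vertex -3.349 -0.659 0.948
vertex -3.263 -1.359 1.917
vertex -2.607 -1.601 0.943
endloop
endfacet
facet normal 0.732 0.578 -0.361
outer loop
vertex -3.349 -0.659 0.948
vertex -2.607 -1.601 0.943
vertex -3.275 -1.359 -0.023
endloop
endfacet
facet normal 0.092 0.811 -0.578
outer loop
vertex -3.349 -0.659 0.948
vertex -3.275 -1.359 -0.023
vertex -4.344 -0.968 0.355
endloop
endfacet
facet normal -0.298 0.955 0.002
outer loop
vertex -3.349 -0.659 0.948
vertex -4.344 -0.968 0.355
vertex -4.336 -0.968 1.553
endloop
endfacet
facet normal 0.814 -0.097 0.572
outer loop
vertex -2.607 -1.601 0.943
vertex -3.263 -1.359 1.917
vertex -3.136 -2.492 1.545
endloop
endfacet
facet normal -0.215 0.281 0.935
outer loop
vertex -3.263 -1.359 1.917
vertex -4.336 -0.968 1.553
vertex -4.205 -2.101 1.923
endloop
endfacet
facet normal -0.858 0.513 0.006
outer loop
vertex -4.336 -0.968 1.553
vertex -4.344 -0.968 0.355
vertex -4.873 -1.859 0.957
endloop
endfacet
facet normal -0.227 0.281 -0.933
outer loop
vertex -4.344 -0.968 0.355
vertex -3.275 -1.359 -0.023
vertex -4.217 -2.101 -0.017
endloop
endfacet
facet normal 0.807 -0.097 -0.582
outer loop
vertex -3.275 -1.359 -0.023
vertex -2.607 -1.601 0.943
vertex -3.144 -2.492 0.347
endloop
endfacet
facet normal -0.092 -0.811 0.578
outer loop
vertex -4.131 -2.801 0.952
vertex -3.136 -2.492 1.545
vertex -4.205 -2.101 1.923
endloop
endfacet
facet normal -0.732 -0.578 0.361
outer loop
vertex -4.131 -2.801 0.952
vertex -4.205 -2.101 1.923
vertex -4.873 -1.859 0.957
endloop
endfacet
facet normal -0.736 -0.578 -0.352
outer loop
vertex -4.131 -2.801 0.952
vertex -4.873 -1.859 0.957
vertex -4.217 -2.101 -0.017
endloop
endfacet
facet normal -0.100 -0.811 -0.577
outer loop
vertex -4.131 -2.801 0.952
vertex -4.217 -2.101 -0.017
vertex -3.144 -2.492 0.347
endloop
endfacet
facet normal 0.298 -0.955 -0.002
outer loop
vertex -4.131 -2.801 0.952
vertex -3.144 -2.492 0.347
vertex -3.136 -2.492 1.545
endloop
endfacet
facet normal 0.227 -0.281 0.933
outer loop
vertex -4.205 -2.101 1.923
vertex -3.136 -2.492 1.545
vertex -3.263 -1.359 1.917
endloop
endfacet
facet normal -0.807 0.097 0.582
outer loop
vertex -4.873 -1.859 0.957
vertex -4.205 -2.101 1.923
vertex -4.336 -0.968 1.553
endloop
endfacet
facet normal -0.814 0.097 -0.572
outer loop
vertex -4.217 -2.101 -0.017
vertex -4.873 -1.859 0.957
vertex -4.344 -0.968 0.355
endloop
endfacet
facet normal 0.215 -0.281 -0.935
outer loop
vertex -3.144 -2.492 0.347
vertex -4.217 -2.101 -0.017
vertex -3.275 -1.359 -0.023
endloop
endfacet
facet normal 0.858 -0.513 -0.006
outer loop
vertex -3.136 -2.492 1.545
vertex -3.144 -2.492 0.347
vertex -2.607 -1.601 0.943
endloop
endfacet
facet normal 0.205 0.882 -0.424
outer loop
vertex 2.52 1.767 0.83
vertex 2.048 1.511 0.07
vertex 1.61 1.947 0.765
endloop
endfacet
facet normal 0.020 0.430 0.903
outer loop
vertex 2.52 1.767 0.83
vertex 1.61 1.947 0.765
vertex 2.123 0.065 1.649
endloop
endfacet
facet normal 0.020 0.430 0.903
outer loop
vertex 2.123 0.065 1.649
vertex 1.61 1.947 0.765
vertex 1.213 0.245 1.584
endloop
endfacet
facet normal -0.205 -0.882 0.425
outer loop
vertex 2.123 0.065 1.649
vertex 1.213 0.245 1.584
vertex 1.652 -0.191 0.89
endloop
endfacet
facet normal 0.206 0.882 -0.424
outer loop
vertex 1.61 1.947 0.765
vertex 2.048 1.511 0.07
vertex 1.138 1.692 0.005
endloop
endfacet
facet normal -0.837 0.383 0.391
outer loop
vertex 1.61 1.947 0.765
vertex 1.138 1.692 0.005
vertex 1.213 0.245 1.584
endloop
endfacet
facet normal -0.837 0.383 0.390
outer loop
vertex 1.213 0.245 1.584
vertex 1.138 1.692 0.005
vertex 0.742 -0.01 0.824
endloop
endfacet
facet normal -0.206 -0.882 0.424
outer loop
vertex 1.213 0.245 1.584
vertex 0.742 -0.01 0.824
vertex 1.652 -0.191 0.89
endloop
endfacet
facet normal 0.206 0.882 -0.425
outer loop
vertex 1.138 1.692 0.005
vertex 2.048 1.511 0.07
vertex 1.577 1.255 -0.689
endloop
endfacet
facet normal -0.857 -0.047 -0.513
outer loop
vertex 1.138 1.692 0.005
vertex 1.577 1.255 -0.689
vertex 0.742 -0.01 0.824
endloop
endfacet
facet normal -0.858 -0.046 -0.512
outer loop
vertex 0.742 -0.01 0.824
vertex 1.577 1.255 -0.689
vertex 1.18 -0.447 0.13
endloop
endfacet
facet normal -0.206 -0.881 0.425
outer loop
vertex 0.742 -0.01 0.824
vertex 1.18 -0.447 0.13
vertex 1.652 -0.191 0.89
endloop
endfacet
facet normal 0.205 0.882 -0.425
outer loop
vertex 1.577 1.255 -0.689
vertex 2.048 1.511 0.07
vertex 2.487 1.075 -0.624
endloop
endfacet
facet normal -0.020 -0.430 -0.903
outer loop
vertex 1.577 1.255 -0.689
vertex 2.487 1.075 -0.624
vertex 1.18 -0.447 0.13
endloop
endfacet
facet normal -0.020 -0.430 -0.903
outer loop
vertex 1.18 -0.447 0.13
vertex 2.487 1.075 -0.624
vertex 2.09 -0.627 0.195
endloop
endfacet
facet normal -0.205 -0.882 0.424
outer loop
vertex 1.18 -0.447 0.13
vertex 2.09 -0.627 0.195
vertex 1.652 -0.191 0.89
endloop
endfacet
facet normal 0.206 0.882 -0.424
outer loop
vertex 2.487 1.075 -0.624
vertex 2.048 1.511 0.07
vertex 2.958 1.33 0.136
endloop
endfacet
facet normal 0.837 -0.383 -0.390
outer loop
vertex 2.487 1.075 -0.624
vertex 2.958 1.33 0.136
vertex 2.09 -0.627 0.195
endloop
endfacet
facet normal 0.837 -0.383 -0.391
outer loop
vertex 2.09 -0.627 0.195
vertex 2.958 1.33 0.136
vertex 2.562 -0.372 0.955
endloop
endfacet
facet normal -0.206 -0.882 0.424
outer loop
vertex 2.09 -0.627 0.195
vertex 2.562 -0.372 0.955
vertex 1.652 -0.191 0.89
endloop
endfacet
facet normal 0.206 0.881 -0.425
outer loop
vertex 2.958 1.33 0.136
vertex 2.048 1.511 0.07
vertex 2.52 1.767 0.83
endloop
endfacet
facet normal 0.858 0.047 0.512
outer loop
vertex 2.958 1.33 0.136
vertex 2.52 1.767 0.83
vertex 2.562 -0.372 0.955
endloop
endfacet
facet normal 0.857 0.047 0.513
outer loop
vertex 2.562 -0.372 0.955
vertex 2.52 1.767 0.83
vertex 2.123 0.065 1.649
endloop
endfacet
facet normal -0.206 -0.882 0.425
outer loop
vertex 2.562 -0.372 0.955
vertex 2.123 0.065 1.649
vertex 1.652 -0.191 0.89
endloop
endfacet

endsolid


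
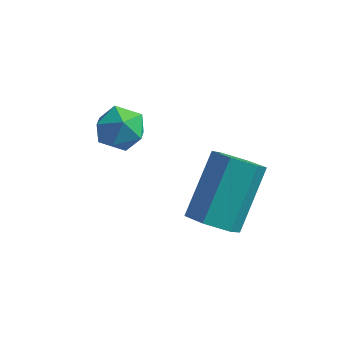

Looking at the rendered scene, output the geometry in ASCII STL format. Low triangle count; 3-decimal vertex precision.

solid 
facet normal -0.100 -0.725 -0.681
outer loop
vertex 2.166 1.721 -4.891
vertex 1.513 1.567 -4.631
vertex 1.585 2.052 -5.158
endloop
endfacet
facet normal 0.582 0.513 -0.631
outer loop
vertex 2.166 1.721 -4.891
vertex 1.585 2.052 -5.158
vertex 2.361 3.127 -3.569
endloop
endfacet
facet normal 0.582 0.513 -0.631
outer loop
vertex 2.361 3.127 -3.569
vertex 1.585 2.052 -5.158
vertex 1.779 3.459 -3.836
endloop
endfacet
facet normal 0.100 0.725 0.682
outer loop
vertex 2.361 3.127 -3.569
vertex 1.779 3.459 -3.836
vertex 1.707 2.973 -3.309
endloop
endfacet
facet normal -0.100 -0.725 -0.681
outer loop
vertex 1.585 2.052 -5.158
vertex 1.513 1.567 -4.631
vertex 0.931 1.898 -4.898
endloop
endfacet
facet normal -0.407 0.655 -0.637
outer loop
vertex 1.585 2.052 -5.158
vertex 0.931 1.898 -4.898
vertex 1.779 3.459 -3.836
endloop
endfacet
facet normal -0.409 0.655 -0.635
outer loop
vertex 1.779 3.459 -3.836
vertex 0.931 1.898 -4.898
vertex 1.126 3.304 -3.575
endloop
endfacet
facet normal 0.101 0.725 0.682
outer loop
vertex 1.779 3.459 -3.836
vertex 1.126 3.304 -3.575
vertex 1.707 2.973 -3.309
endloop
endfacet
facet normal -0.100 -0.725 -0.681
outer loop
vertex 0.931 1.898 -4.898
vertex 1.513 1.567 -4.631
vertex 0.859 1.413 -4.371
endloop
endfacet
facet normal -0.990 0.142 -0.005
outer loop
vertex 0.931 1.898 -4.898
vertex 0.859 1.413 -4.371
vertex 1.126 3.304 -3.575
endloop
endfacet
facet normal -0.990 0.142 -0.005
outer loop
vertex 1.126 3.304 -3.575
vertex 0.859 1.413 -4.371
vertex 1.054 2.819 -3.049
endloop
endfacet
facet normal 0.101 0.725 0.682
outer loop
vertex 1.126 3.304 -3.575
vertex 1.054 2.819 -3.049
vertex 1.707 2.973 -3.309
endloop
endfacet
facet normal -0.100 -0.725 -0.682
outer loop
vertex 0.859 1.413 -4.371
vertex 1.513 1.567 -4.631
vertex 1.441 1.081 -4.104
endloop
endfacet
facet normal -0.582 -0.513 0.631
outer loop
vertex 0.859 1.413 -4.371
vertex 1.441 1.081 -4.104
vertex 1.054 2.819 -3.049
endloop
endfacet
facet normal -0.582 -0.513 0.631
outer loop
vertex 1.054 2.819 -3.049
vertex 1.441 1.081 -4.104
vertex 1.635 2.488 -2.782
endloop
endfacet
facet normal 0.100 0.725 0.681
outer loop
vertex 1.054 2.819 -3.049
vertex 1.635 2.488 -2.782
vertex 1.707 2.973 -3.309
endloop
endfacet
facet normal -0.101 -0.725 -0.682
outer loop
vertex 1.441 1.081 -4.104
vertex 1.513 1.567 -4.631
vertex 2.094 1.236 -4.365
endloop
endfacet
facet normal 0.409 -0.654 0.636
outer loop
vertex 1.441 1.081 -4.104
vertex 2.094 1.236 -4.365
vertex 1.635 2.488 -2.782
endloop
endfacet
facet normal 0.407 -0.655 0.636
outer loop
vertex 1.635 2.488 -2.782
vertex 2.094 1.236 -4.365
vertex 2.289 2.642 -3.042
endloop
endfacet
facet normal 0.100 0.725 0.681
outer loop
vertex 1.635 2.488 -2.782
vertex 2.289 2.642 -3.042
vertex 1.707 2.973 -3.309
endloop
endfacet
facet normal -0.101 -0.725 -0.682
outer loop
vertex 2.094 1.236 -4.365
vertex 1.513 1.567 -4.631
vertex 2.166 1.721 -4.891
endloop
endfacet
facet normal 0.990 -0.142 0.005
outer loop
vertex 2.094 1.236 -4.365
vertex 2.166 1.721 -4.891
vertex 2.289 2.642 -3.042
endloop
endfacet
facet normal 0.990 -0.142 0.005
outer loop
vertex 2.289 2.642 -3.042
vertex 2.166 1.721 -4.891
vertex 2.361 3.127 -3.569
endloop
endfacet
facet normal 0.100 0.725 0.681
outer loop
vertex 2.289 2.642 -3.042
vertex 2.361 3.127 -3.569
vertex 1.707 2.973 -3.309
endloop
endfacet
facet normal -0.832 0.091 0.548
outer loop
vertex -1.7 2.418 -2.282
vertex -1.53 1.834 -1.927
vertex -1.31 2.463 -1.697
endloop
endfacet
facet normal -0.593 0.731 0.339
outer loop
vertex -1.7 2.418 -2.282
vertex -1.31 2.463 -1.697
vertex -1.148 2.855 -2.259
endloop
endfacet
facet normal -0.566 0.734 -0.375
outer loop
vertex -1.7 2.418 -2.282
vertex -1.148 2.855 -2.259
vertex -1.267 2.469 -2.836
endloop
endfacet
facet normal -0.788 0.098 -0.607
outer loop
vertex -1.7 2.418 -2.282
vertex -1.267 2.469 -2.836
vertex -1.503 1.838 -2.631
endloop
endfacet
facet normal -0.953 -0.301 -0.038
outer loop
vertex -1.7 2.418 -2.282
vertex -1.503 1.838 -2.631
vertex -1.53 1.834 -1.927
endloop
endfacet
facet normal 0.072 0.808 0.584
outer loop
vertex -1.148 2.855 -2.259
vertex -1.31 2.463 -1.697
vertex -0.637 2.542 -1.889
endloop
endfacet
facet normal -0.314 -0.227 0.922
outer loop
vertex -1.31 2.463 -1.697
vertex -1.53 1.834 -1.927
vertex -0.873 1.911 -1.684
endloop
endfacet
facet normal -0.509 -0.860 -0.024
outer loop
vertex -1.53 1.834 -1.927
vertex -1.503 1.838 -2.631
vertex -0.992 1.525 -2.261
endloop
endfacet
facet normal -0.244 -0.216 -0.945
outer loop
vertex -1.503 1.838 -2.631
vertex -1.267 2.469 -2.836
vertex -0.83 1.917 -2.823
endloop
endfacet
facet normal 0.115 0.815 -0.569
outer loop
vertex -1.267 2.469 -2.836
vertex -1.148 2.855 -2.259
vertex -0.61 2.546 -2.593
endloop
endfacet
facet normal 0.788 -0.098 0.607
outer loop
vertex -0.44 1.962 -2.238
vertex -0.637 2.542 -1.889
vertex -0.873 1.911 -1.684
endloop
endfacet
facet normal 0.566 -0.734 0.375
outer loop
vertex -0.44 1.962 -2.238
vertex -0.873 1.911 -1.684
vertex -0.992 1.525 -2.261
endloop
endfacet
facet normal 0.593 -0.731 -0.339
outer loop
vertex -0.44 1.962 -2.238
vertex -0.992 1.525 -2.261
vertex -0.83 1.917 -2.823
endloop
endfacet
facet normal 0.832 -0.091 -0.548
outer loop
vertex -0.44 1.962 -2.238
vertex -0.83 1.917 -2.823
vertex -0.61 2.546 -2.593
endloop
endfacet
facet normal 0.953 0.301 0.038
outer loop
vertex -0.44 1.962 -2.238
vertex -0.61 2.546 -2.593
vertex -0.637 2.542 -1.889
endloop
endfacet
facet normal 0.244 0.216 0.945
outer loop
vertex -0.873 1.911 -1.684
vertex -0.637 2.542 -1.889
vertex -1.31 2.463 -1.697
endloop
endfacet
facet normal -0.115 -0.815 0.569
outer loop
vertex -0.992 1.525 -2.261
vertex -0.873 1.911 -1.684
vertex -1.53 1.834 -1.927
endloop
endfacet
facet normal -0.072 -0.808 -0.584
outer loop
vertex -0.83 1.917 -2.823
vertex -0.992 1.525 -2.261
vertex -1.503 1.838 -2.631
endloop
endfacet
facet normal 0.314 0.227 -0.922
outer loop
vertex -0.61 2.546 -2.593
vertex -0.83 1.917 -2.823
vertex -1.267 2.469 -2.836
endloop
endfacet
facet normal 0.509 0.860 0.024
outer loop
vertex -0.637 2.542 -1.889
vertex -0.61 2.546 -2.593
vertex -1.148 2.855 -2.259
endloop
endfacet

endsolid


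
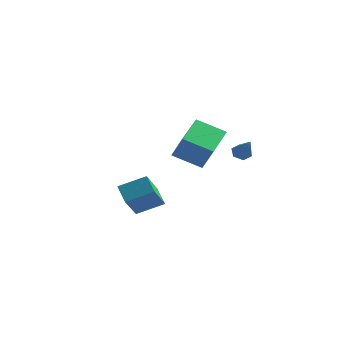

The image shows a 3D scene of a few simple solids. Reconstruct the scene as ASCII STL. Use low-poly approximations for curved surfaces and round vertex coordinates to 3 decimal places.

solid 
facet normal -0.801 -0.440 -0.406
outer loop
vertex -2.916 -1.158 -2.965
vertex -3.645 -0.484 -2.256
vertex -2.981 0.307 -4.425
endloop
endfacet
facet normal 0.597 -0.553 -0.581
outer loop
vertex -1.675 1.024 -3.764
vertex -2.916 -1.158 -2.965
vertex -2.981 0.307 -4.425
endloop
endfacet
facet normal -0.801 -0.440 -0.406
outer loop
vertex -2.981 0.307 -4.425
vertex -3.645 -0.484 -2.256
vertex -3.71 0.981 -3.717
endloop
endfacet
facet normal -0.031 0.708 -0.706
outer loop
vertex -3.71 0.981 -3.717
vertex -1.675 1.024 -3.764
vertex -2.981 0.307 -4.425
endloop
endfacet
facet normal 0.032 -0.708 0.706
outer loop
vertex -2.916 -1.158 -2.965
vertex -2.339 0.233 -1.595
vertex -3.645 -0.484 -2.256
endloop
endfacet
facet normal 0.598 -0.553 -0.581
outer loop
vertex -1.61 -0.441 -2.303
vertex -2.916 -1.158 -2.965
vertex -1.675 1.024 -3.764
endloop
endfacet
facet normal 0.031 -0.708 0.706
outer loop
vertex -1.61 -0.441 -2.303
vertex -2.339 0.233 -1.595
vertex -2.916 -1.158 -2.965
endloop
endfacet
facet normal -0.597 0.553 0.581
outer loop
vertex -3.645 -0.484 -2.256
vertex -2.339 0.233 -1.595
vertex -3.71 0.981 -3.717
endloop
endfacet
facet normal -0.031 0.708 -0.705
outer loop
vertex -2.404 1.698 -3.055
vertex -1.675 1.024 -3.764
vertex -3.71 0.981 -3.717
endloop
endfacet
facet normal -0.598 0.552 0.581
outer loop
vertex -3.71 0.981 -3.717
vertex -2.339 0.233 -1.595
vertex -2.404 1.698 -3.055
endloop
endfacet
facet normal 0.801 0.440 0.406
outer loop
vertex -2.404 1.698 -3.055
vertex -1.61 -0.441 -2.303
vertex -1.675 1.024 -3.764
endloop
endfacet
facet normal 0.801 0.440 0.406
outer loop
vertex -2.339 0.233 -1.595
vertex -1.61 -0.441 -2.303
vertex -2.404 1.698 -3.055
endloop
endfacet
facet normal -0.483 0.492 -0.724
outer loop
vertex 2.125 2.273 -0.508
vertex 1.891 2.616 -0.119
vertex 2.39 2.755 -0.357
endloop
endfacet
facet normal 0.853 -0.347 -0.390
outer loop
vertex 2.125 2.273 -0.508
vertex 2.39 2.755 -0.357
vertex 2.649 1.844 1.019
endloop
endfacet
facet normal -0.483 0.493 -0.724
outer loop
vertex 2.39 2.755 -0.357
vertex 1.891 2.616 -0.119
vertex 2.155 3.098 0.033
endloop
endfacet
facet normal 0.882 0.452 0.134
outer loop
vertex 2.39 2.755 -0.357
vertex 2.155 3.098 0.033
vertex 2.649 1.844 1.019
endloop
endfacet
facet normal -0.482 0.492 -0.725
outer loop
vertex 2.155 3.098 0.033
vertex 1.891 2.616 -0.119
vertex 1.656 2.96 0.271
endloop
endfacet
facet normal 0.173 0.650 0.740
outer loop
vertex 2.155 3.098 0.033
vertex 1.656 2.96 0.271
vertex 2.649 1.844 1.019
endloop
endfacet
facet normal -0.483 0.492 -0.725
outer loop
vertex 1.656 2.96 0.271
vertex 1.891 2.616 -0.119
vertex 1.392 2.478 0.12
endloop
endfacet
facet normal -0.564 0.051 0.824
outer loop
vertex 1.656 2.96 0.271
vertex 1.392 2.478 0.12
vertex 2.649 1.844 1.019
endloop
endfacet
facet normal -0.483 0.492 -0.724
outer loop
vertex 1.392 2.478 0.12
vertex 1.891 2.616 -0.119
vertex 1.626 2.134 -0.27
endloop
endfacet
facet normal -0.593 -0.746 0.303
outer loop
vertex 1.392 2.478 0.12
vertex 1.626 2.134 -0.27
vertex 2.649 1.844 1.019
endloop
endfacet
facet normal -0.483 0.492 -0.724
outer loop
vertex 1.626 2.134 -0.27
vertex 1.891 2.616 -0.119
vertex 2.125 2.273 -0.508
endloop
endfacet
facet normal 0.117 -0.945 -0.306
outer loop
vertex 1.626 2.134 -0.27
vertex 2.125 2.273 -0.508
vertex 2.649 1.844 1.019
endloop
endfacet
facet normal -0.463 0.249 -0.850
outer loop
vertex 0.904 -4.145 1.999
vertex 0.822 -2.24 2.602
vertex 2.365 -3.856 1.288
endloop
endfacet
facet normal 0.042 -0.952 -0.302
outer loop
vertex 3.078 -4.24 2.598
vertex 0.904 -4.145 1.999
vertex 2.365 -3.856 1.288
endloop
endfacet
facet normal -0.463 0.249 -0.850
outer loop
vertex 2.365 -3.856 1.288
vertex 0.822 -2.24 2.602
vertex 2.283 -1.951 1.891
endloop
endfacet
facet normal 0.885 0.174 -0.431
outer loop
vertex 2.283 -1.951 1.891
vertex 3.078 -4.24 2.598
vertex 2.365 -3.856 1.288
endloop
endfacet
facet normal -0.885 -0.174 0.431
outer loop
vertex 0.904 -4.145 1.999
vertex 1.535 -2.624 3.912
vertex 0.822 -2.24 2.602
endloop
endfacet
facet normal 0.042 -0.952 -0.302
outer loop
vertex 1.617 -4.529 3.309
vertex 0.904 -4.145 1.999
vertex 3.078 -4.24 2.598
endloop
endfacet
facet normal -0.885 -0.174 0.431
outer loop
vertex 1.617 -4.529 3.309
vertex 1.535 -2.624 3.912
vertex 0.904 -4.145 1.999
endloop
endfacet
facet normal -0.042 0.952 0.302
outer loop
vertex 0.822 -2.24 2.602
vertex 1.535 -2.624 3.912
vertex 2.283 -1.951 1.891
endloop
endfacet
facet normal 0.885 0.174 -0.431
outer loop
vertex 2.996 -2.335 3.201
vertex 3.078 -4.24 2.598
vertex 2.283 -1.951 1.891
endloop
endfacet
facet normal -0.042 0.952 0.302
outer loop
vertex 2.283 -1.951 1.891
vertex 1.535 -2.624 3.912
vertex 2.996 -2.335 3.201
endloop
endfacet
facet normal 0.463 -0.249 0.850
outer loop
vertex 2.996 -2.335 3.201
vertex 1.617 -4.529 3.309
vertex 3.078 -4.24 2.598
endloop
endfacet
facet normal 0.463 -0.249 0.850
outer loop
vertex 1.535 -2.624 3.912
vertex 1.617 -4.529 3.309
vertex 2.996 -2.335 3.201
endloop
endfacet

endsolid
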